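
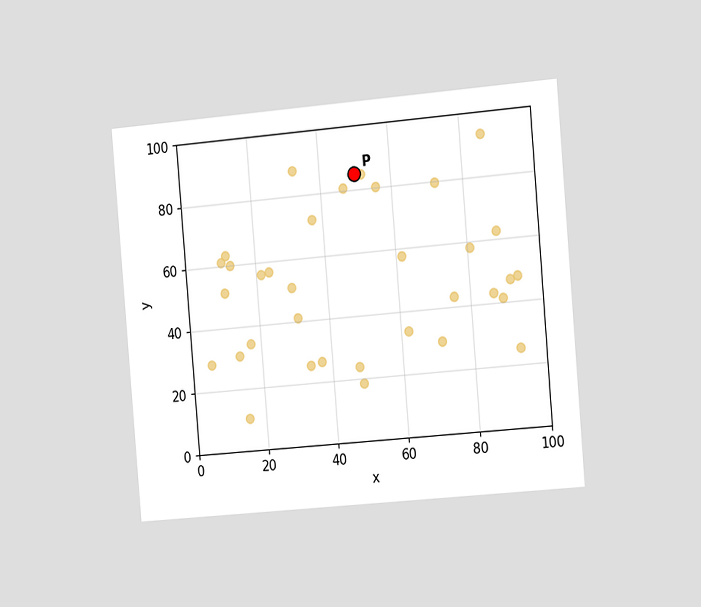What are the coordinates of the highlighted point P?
The chart is tilted about 5° counter-clockwise and viewed at a slight angle. Following the gridlines from P to each axis, P sits at (50, 85).

(50, 85)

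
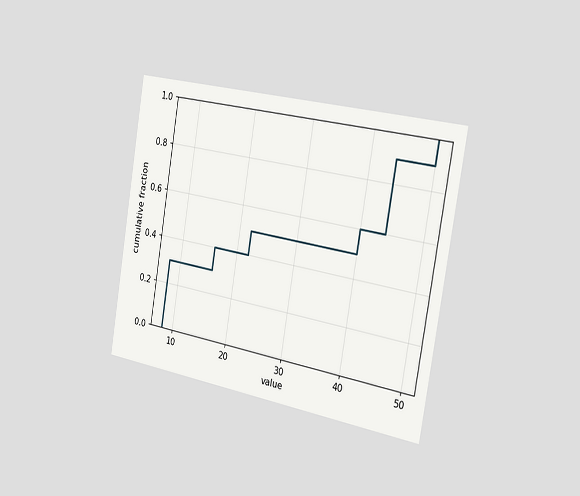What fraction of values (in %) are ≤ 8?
30%

The chart is tilted about 9° clockwise and viewed slightly from the right. At x=8 the ECDF step is at 30%.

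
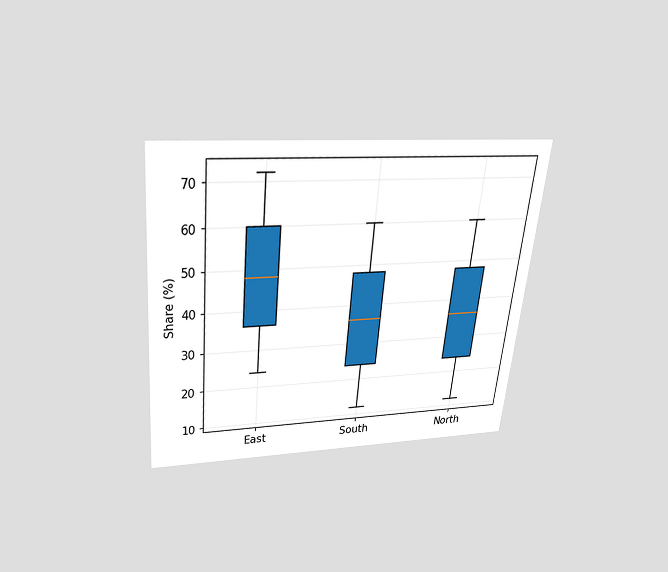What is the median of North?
36%

The chart is tilted about 6° clockwise and viewed slightly from above. The median line in the North box sits at 36%.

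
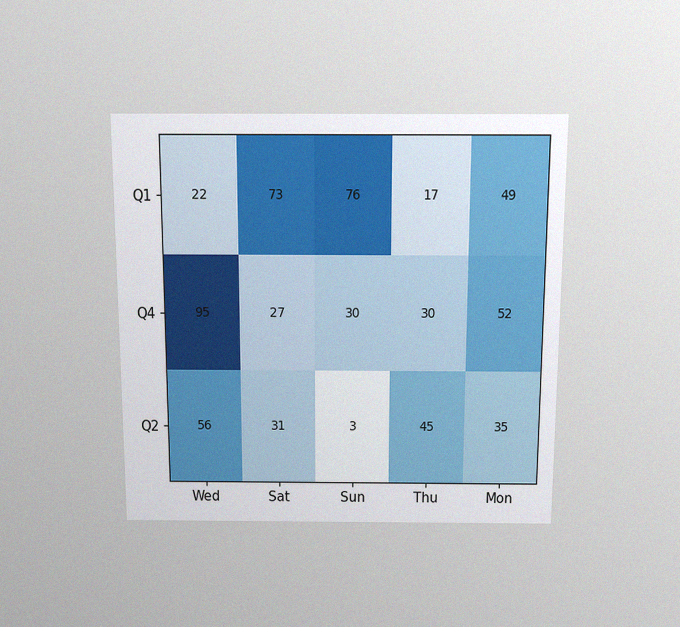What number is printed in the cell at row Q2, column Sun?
3

The chart is viewed slightly from above, with some photo noise. The (Q2, Sun) cell reads 3.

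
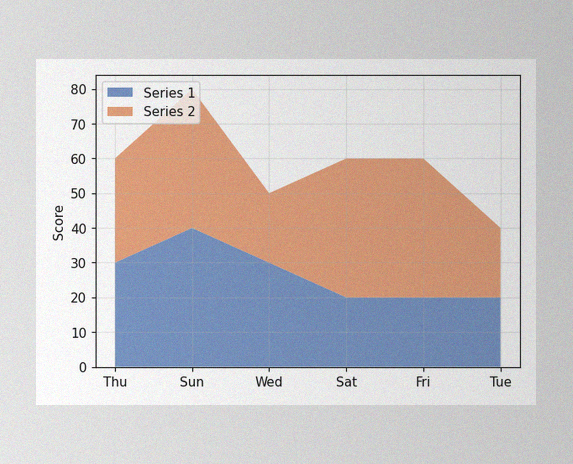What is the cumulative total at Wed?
50

The image has some photo noise and uneven lighting. The stacked total at Wed reaches 50.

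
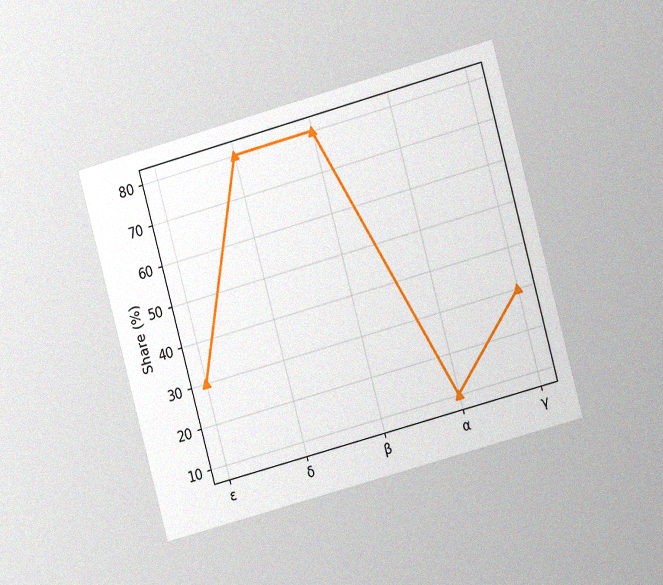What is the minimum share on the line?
The chart is tilted about 15° counter-clockwise and viewed at a slight angle, with some photo noise. The lowest point is at α, and reading across to the y-axis gives 10%.

10%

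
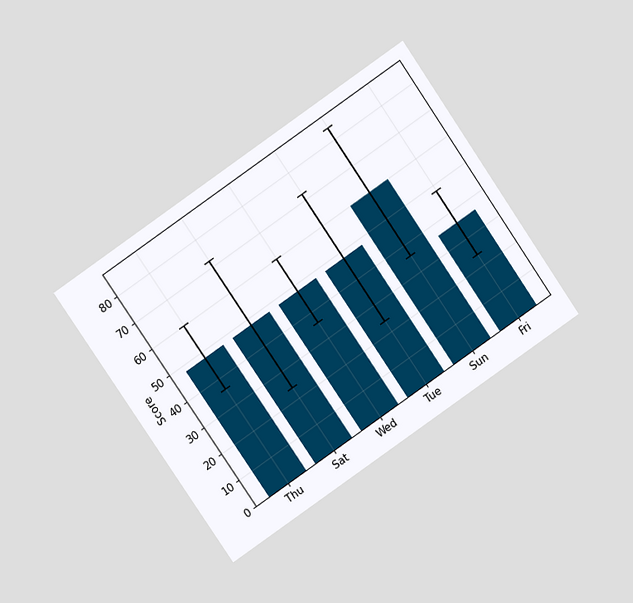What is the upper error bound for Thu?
The chart is tilted about 34° counter-clockwise and viewed at a slight angle. The Thu bar's upper whisker reaches 60.

60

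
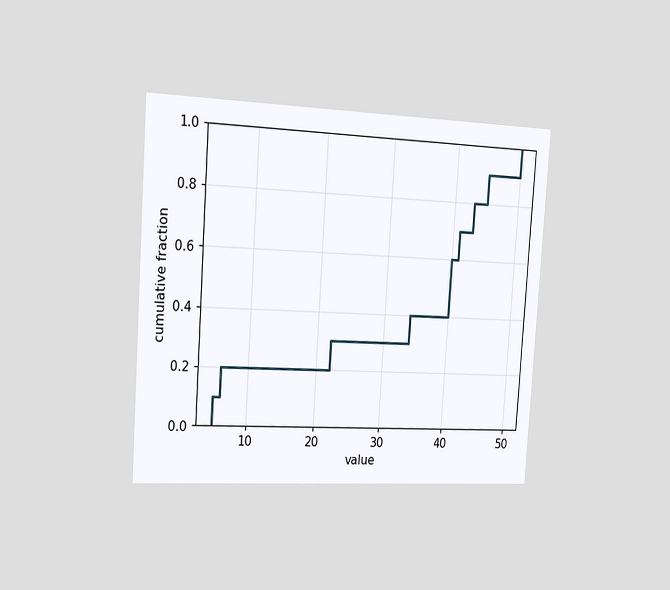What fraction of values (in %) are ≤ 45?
90%

The chart is tilted about 4° clockwise and viewed slightly from the left. At x=45 the ECDF step is at 90%.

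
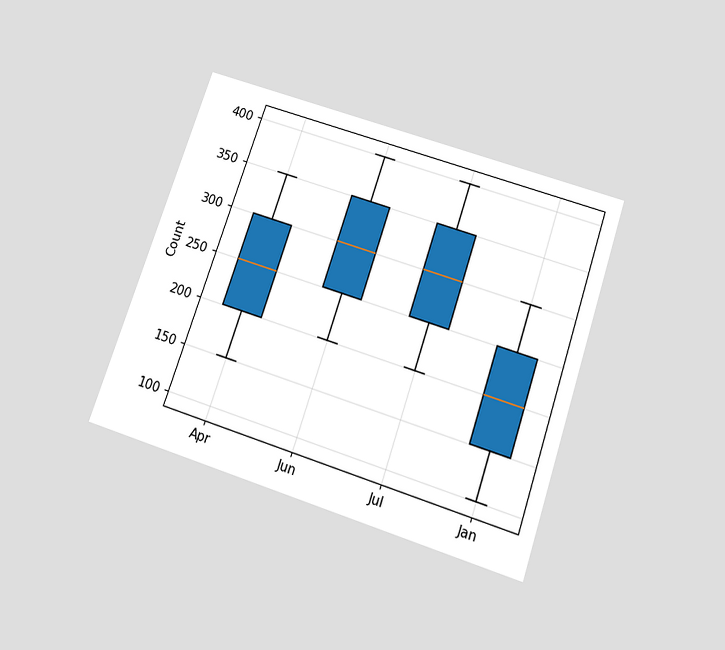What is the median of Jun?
The chart is tilted about 19° clockwise and viewed slightly from below. The median line in the Jun box sits at 300.

300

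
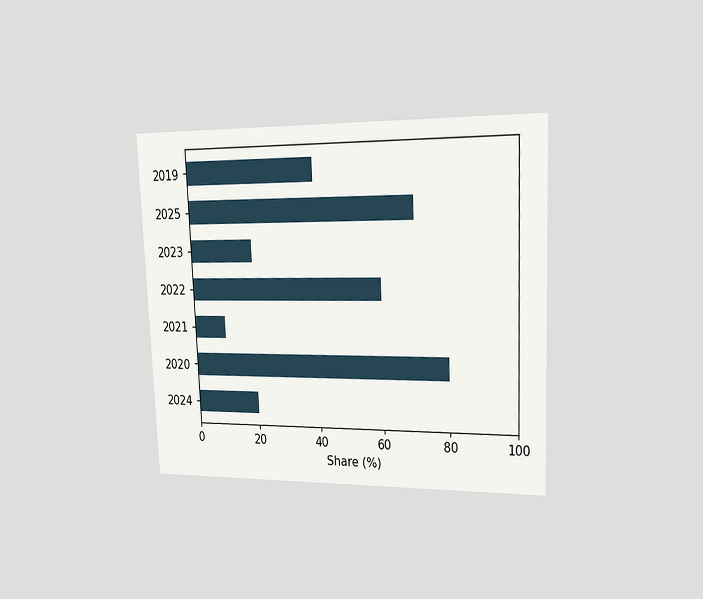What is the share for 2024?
The chart is tilted about 2° counter-clockwise and viewed slightly from the right. Reading along the chart's x-axis, the 2024 bar reaches 20%.

20%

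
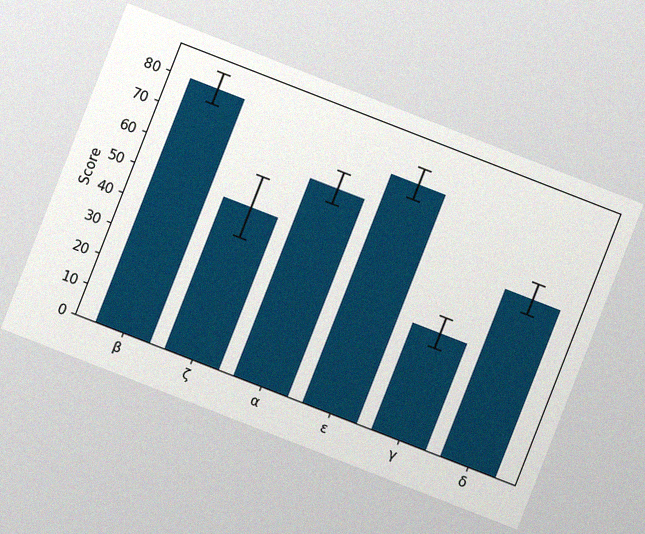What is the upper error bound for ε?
80

The chart is tilted about 21° clockwise, with some photo noise. The ε bar's upper whisker reaches 80.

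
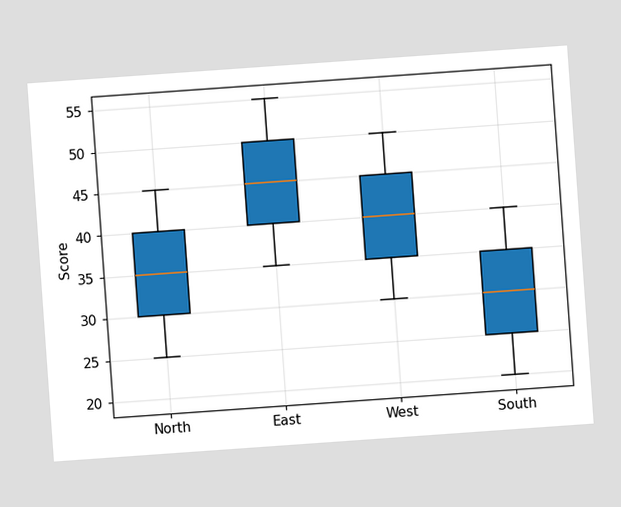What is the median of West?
The chart is tilted about 4° counter-clockwise. The median line in the West box sits at 40.

40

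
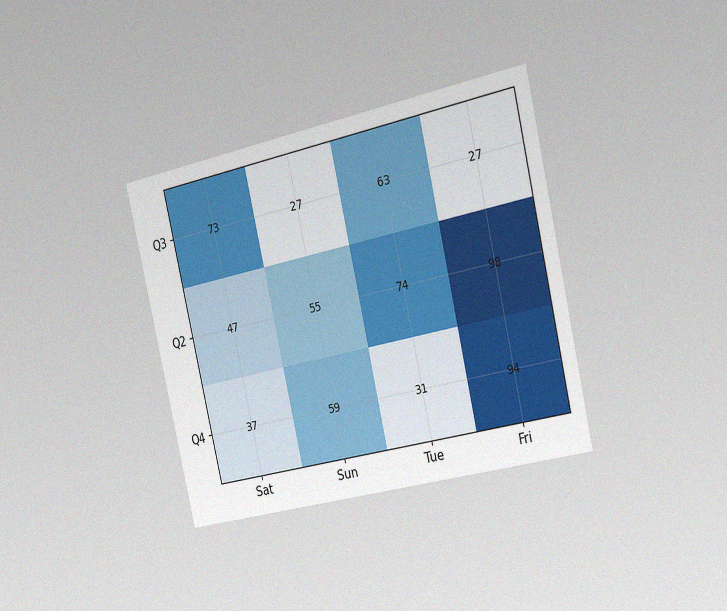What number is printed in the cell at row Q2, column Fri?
The chart is tilted about 13° counter-clockwise and viewed slightly from the right, with some photo noise. The (Q2, Fri) cell reads 98.

98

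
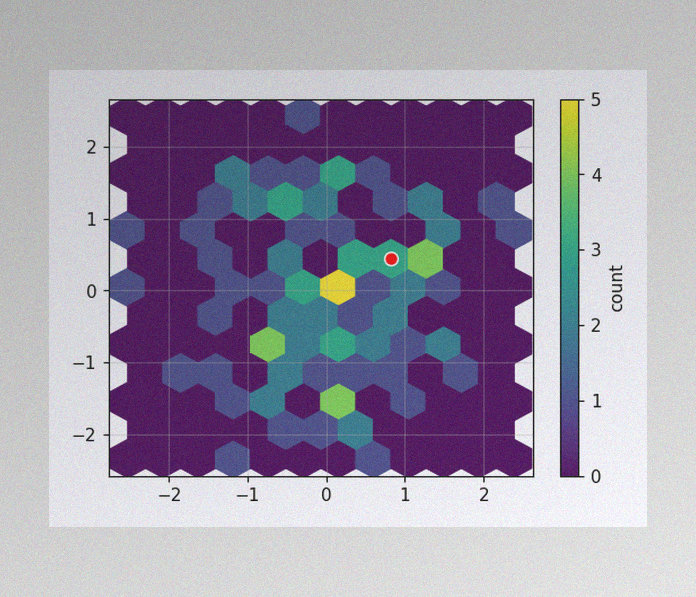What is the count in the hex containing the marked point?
The image has some photo noise and uneven lighting. The marked hex reads 3 on the colorbar.

3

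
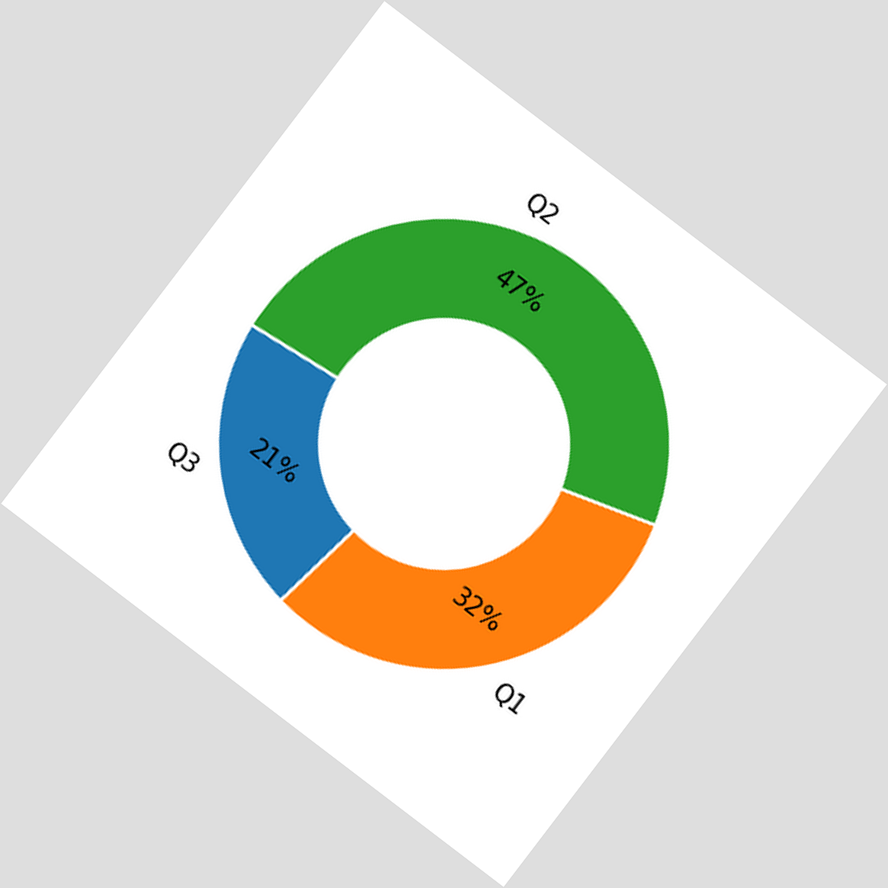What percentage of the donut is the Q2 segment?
The chart is tilted about 37° clockwise. The Q2 segment takes up 47% of the ring.

47%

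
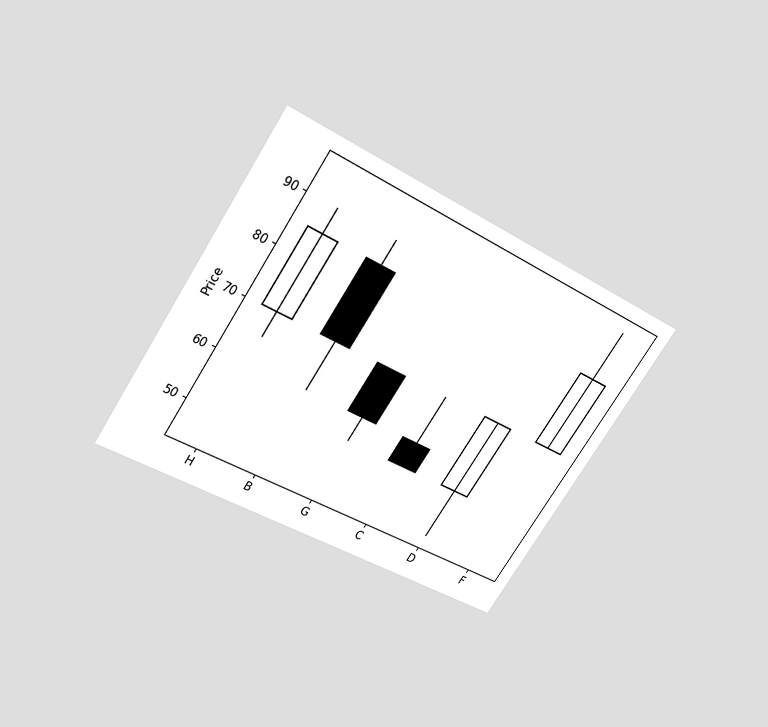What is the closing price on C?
55

The chart is tilted about 34° clockwise and viewed slightly from above. The C candle closes at 55.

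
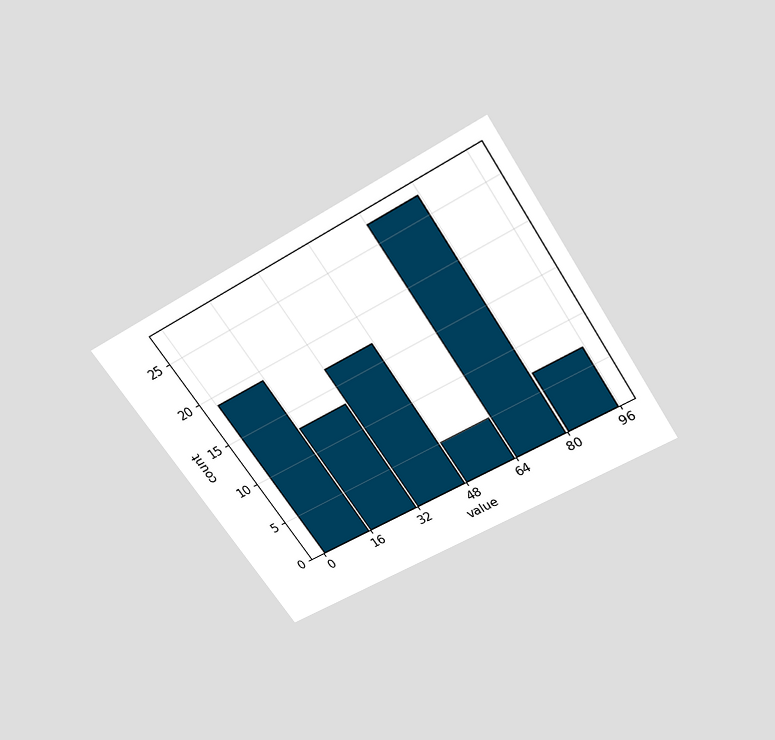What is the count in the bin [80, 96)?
7

The chart is tilted about 33° counter-clockwise and viewed slightly from above. The [80, 96) bin has height 7.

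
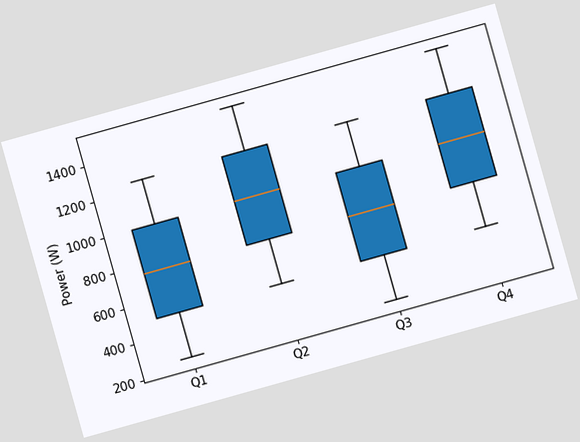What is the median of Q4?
The chart is tilted about 16° counter-clockwise. The median line in the Q4 box sits at 1000W.

1000W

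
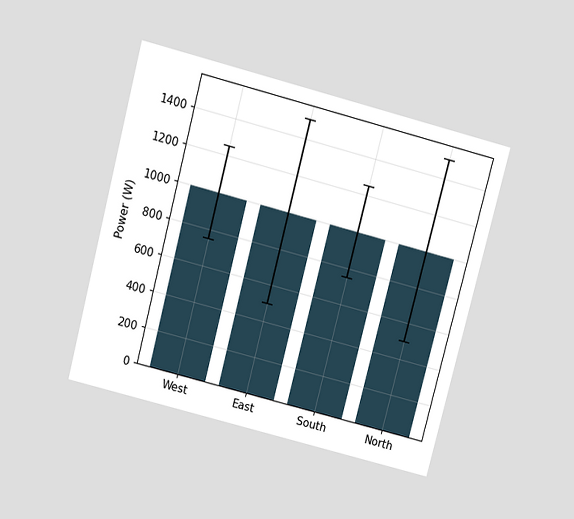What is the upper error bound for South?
The chart is tilted about 15° clockwise and viewed slightly from above. The South bar's upper whisker reaches 1250W.

1250W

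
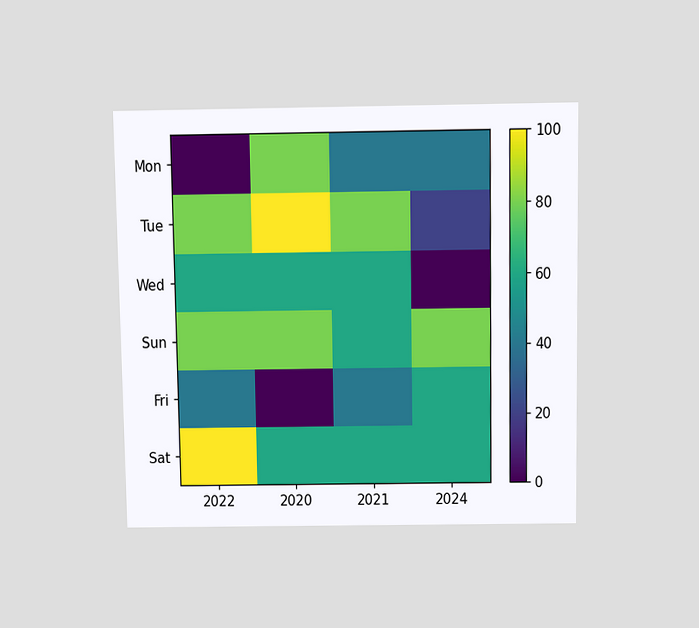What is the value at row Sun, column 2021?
The chart is viewed slightly from above. Matching cell (Sun, 2021) against the colorbar gives 60.

60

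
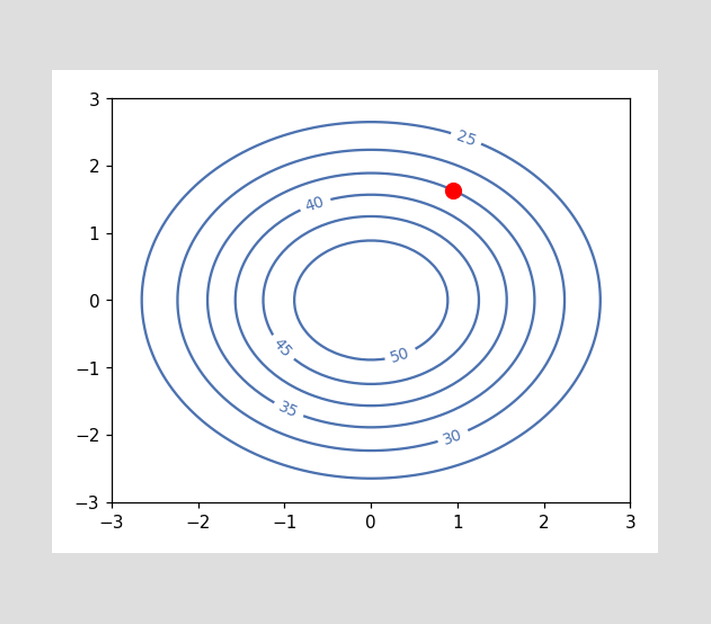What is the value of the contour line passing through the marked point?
The marked point sits on the contour labelled 35.

35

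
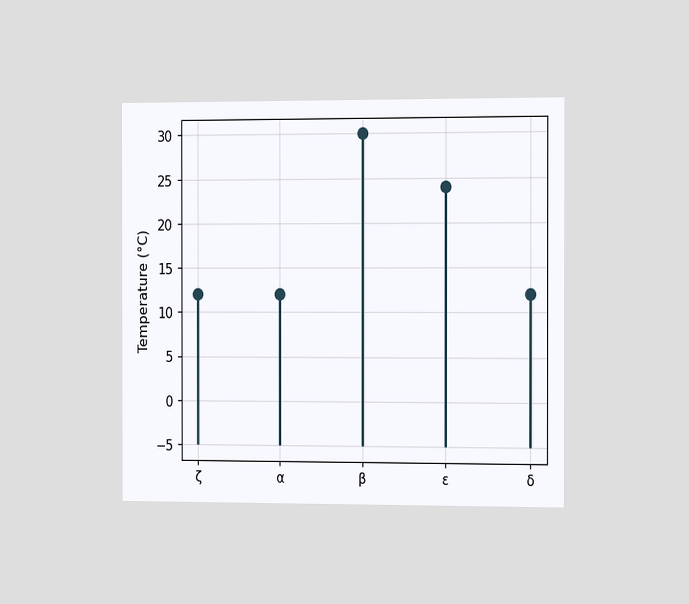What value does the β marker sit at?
The chart is viewed slightly from the right. The β marker sits at 30°C.

30°C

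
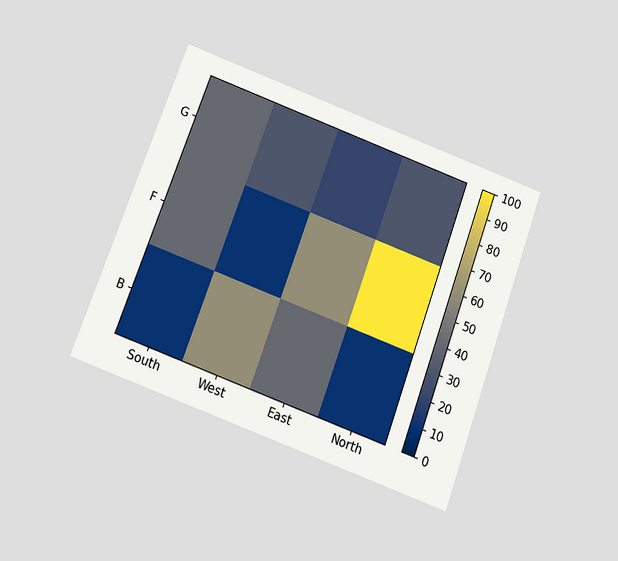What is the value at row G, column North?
The chart is tilted about 20° clockwise and viewed slightly from below. Matching cell (G, North) against the colorbar gives 30.

30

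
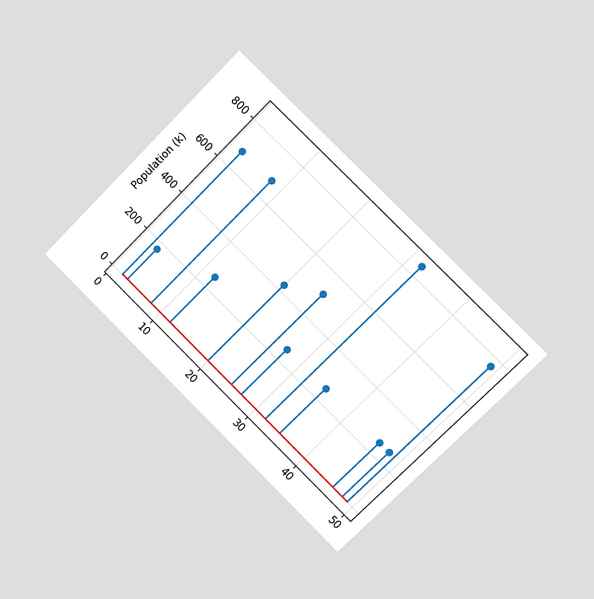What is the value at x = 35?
The chart is tilted about 45° clockwise and viewed slightly from the right. The stem at x=35 reaches 255k.

255k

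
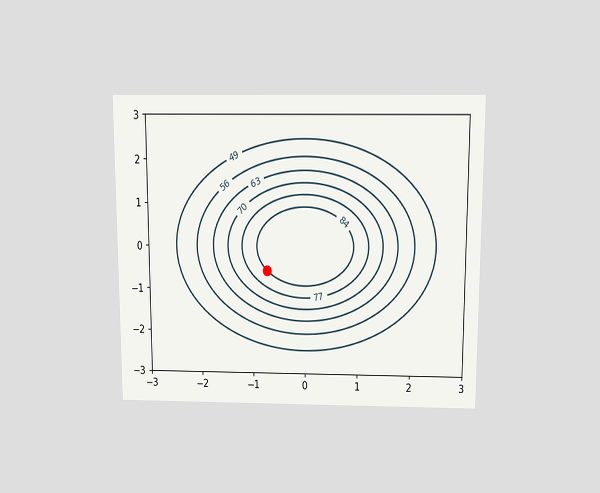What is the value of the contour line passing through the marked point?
The chart is viewed slightly from above. The marked point sits on the contour labelled 84.

84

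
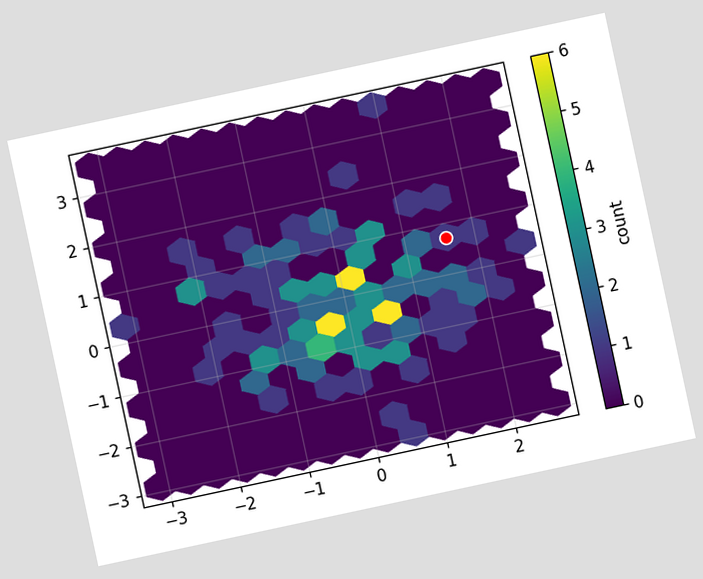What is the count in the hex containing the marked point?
The chart is tilted about 12° counter-clockwise. The marked hex reads 1 on the colorbar.

1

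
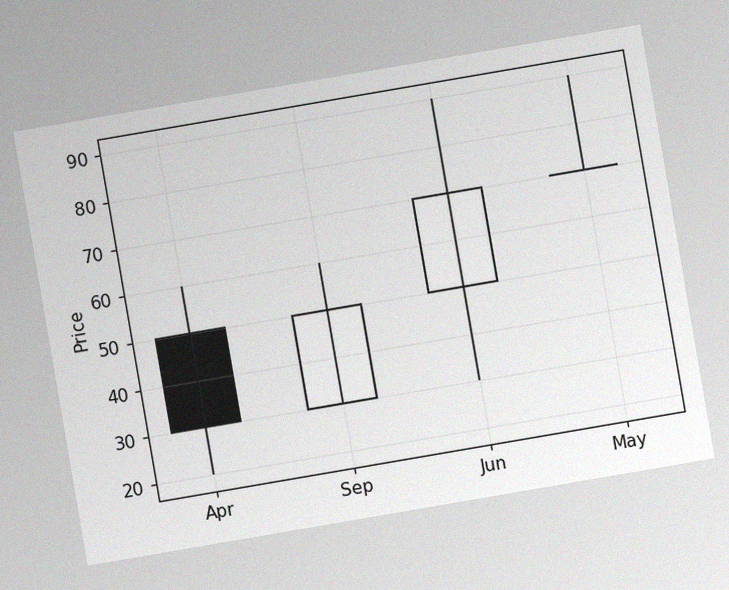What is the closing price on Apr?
The chart is tilted about 10° counter-clockwise, with some photo noise. The Apr candle closes at 30.

30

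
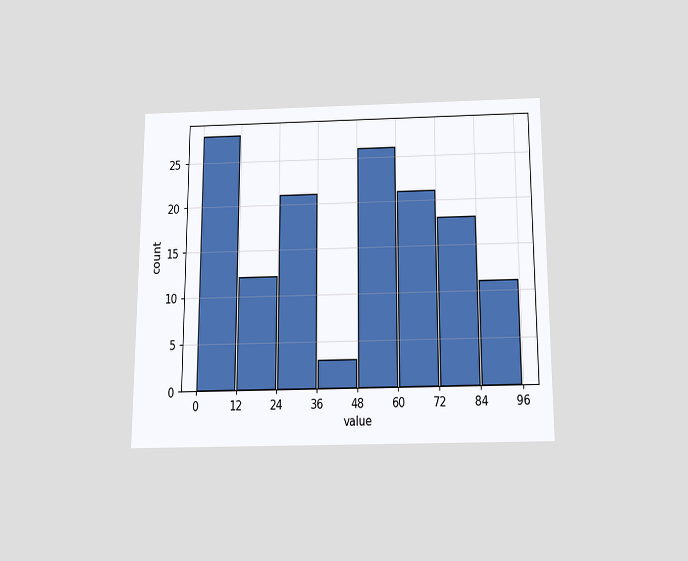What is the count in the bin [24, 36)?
The chart is viewed slightly from below. The [24, 36) bin has height 21.

21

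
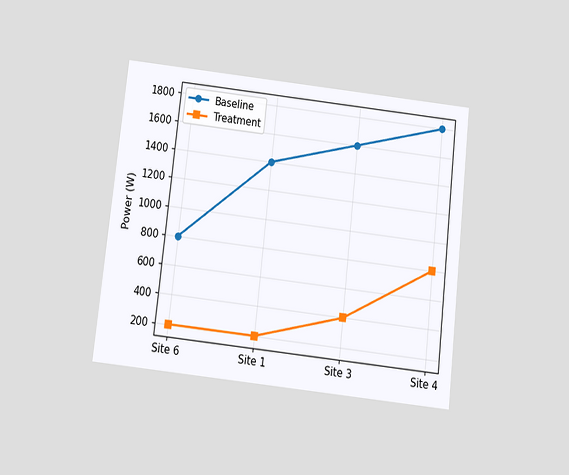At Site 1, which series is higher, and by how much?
Baseline, by 1200W

The chart is tilted about 6° clockwise and viewed slightly from below. At Site 1, Baseline sits above the other line by 1200W.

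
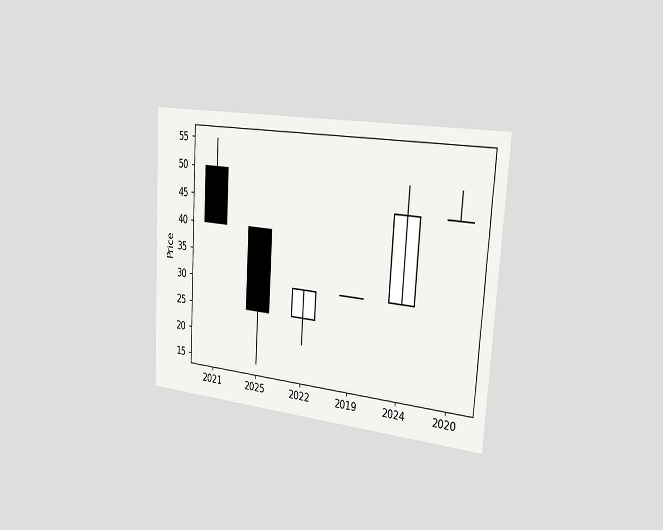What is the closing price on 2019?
30

The chart is tilted about 4° clockwise and viewed slightly from the right. The 2019 candle closes at 30.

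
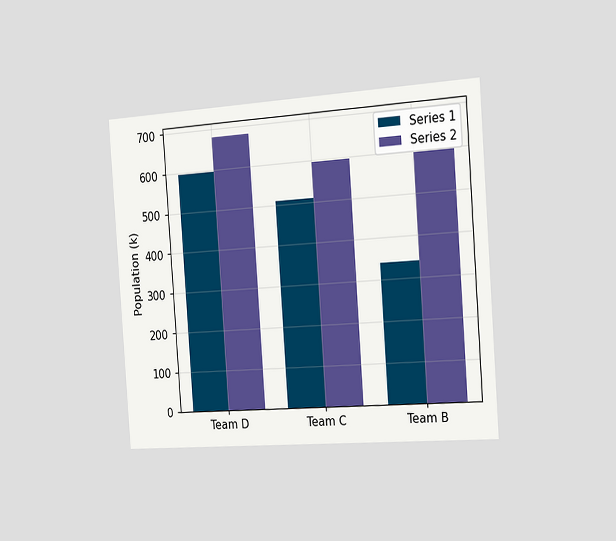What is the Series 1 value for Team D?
595k

The chart is tilted about 4° counter-clockwise and viewed slightly from the right. The Series 1 bar at Team D reaches 595k on the y-axis.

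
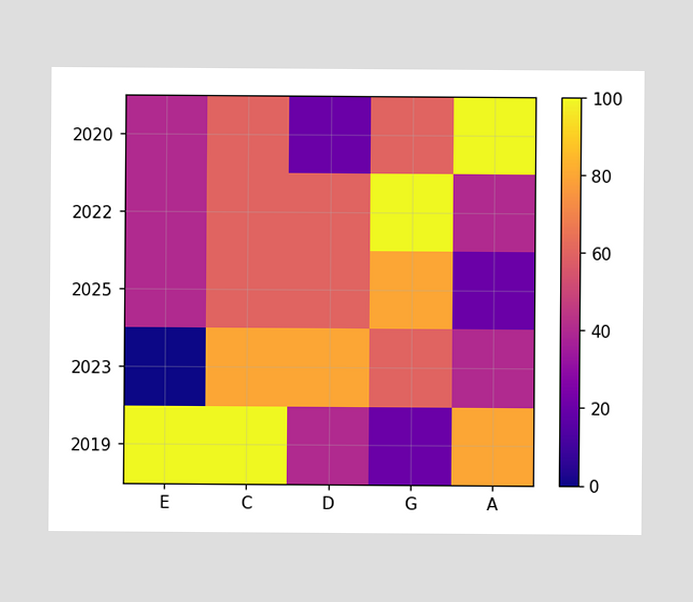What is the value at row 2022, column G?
100

Matching cell (2022, G) against the colorbar gives 100.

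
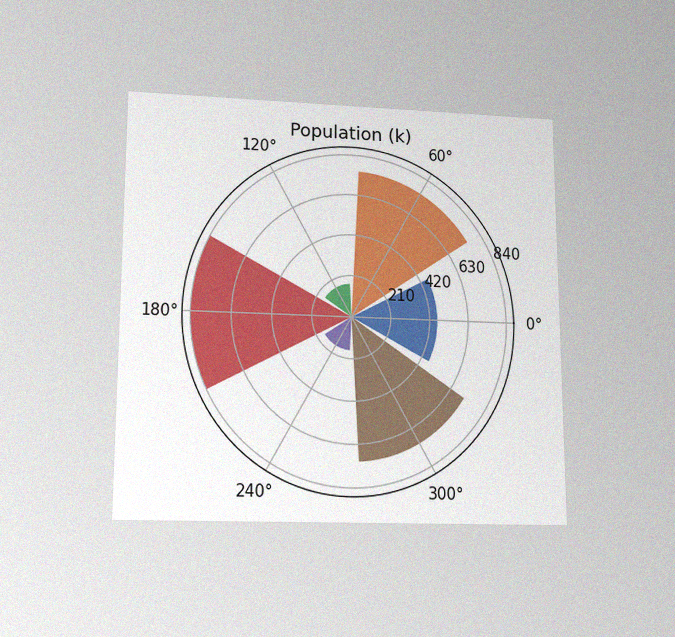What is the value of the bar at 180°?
840k

The chart is viewed slightly from below, with some photo noise. The bar at 180° reaches 840k on the radial axis.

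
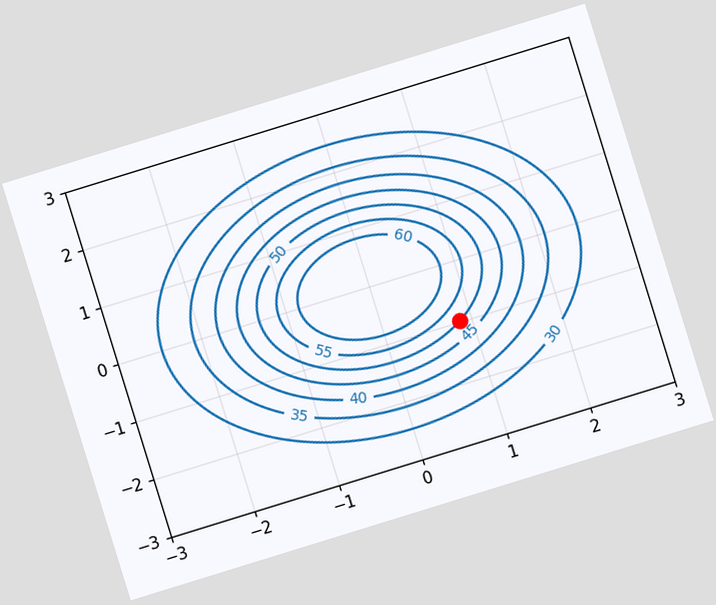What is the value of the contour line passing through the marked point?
50

The chart is tilted about 17° counter-clockwise. The marked point sits on the contour labelled 50.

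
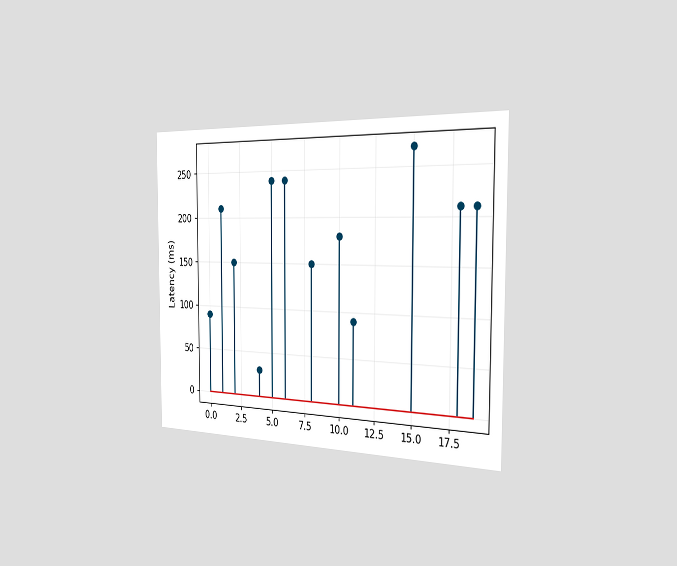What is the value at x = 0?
The chart is viewed slightly from the right. The stem at x=0 reaches 90ms.

90ms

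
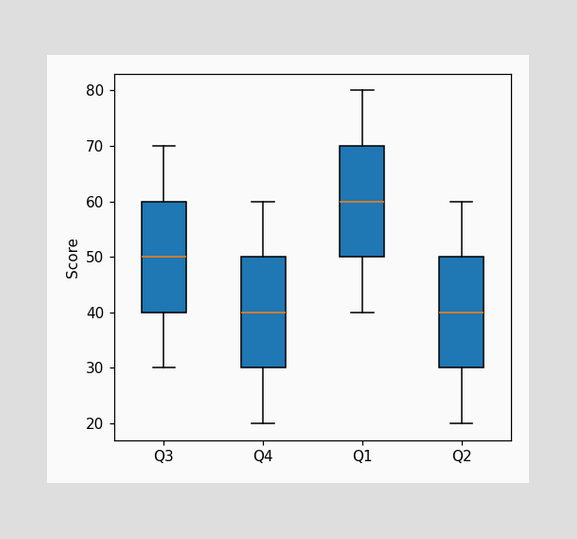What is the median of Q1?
60

The median line in the Q1 box sits at 60.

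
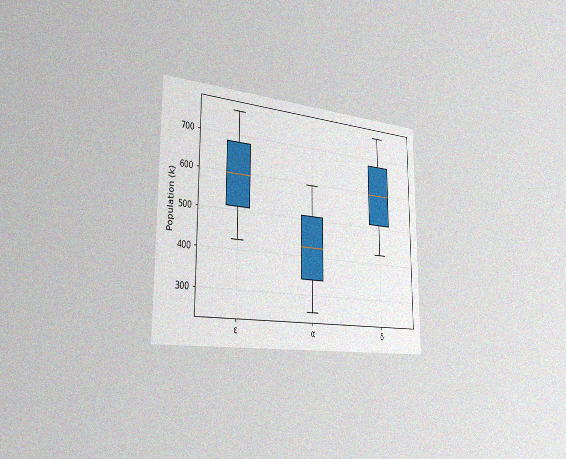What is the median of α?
The chart is viewed slightly from the left, with some photo noise. The median line in the α box sits at 425k.

425k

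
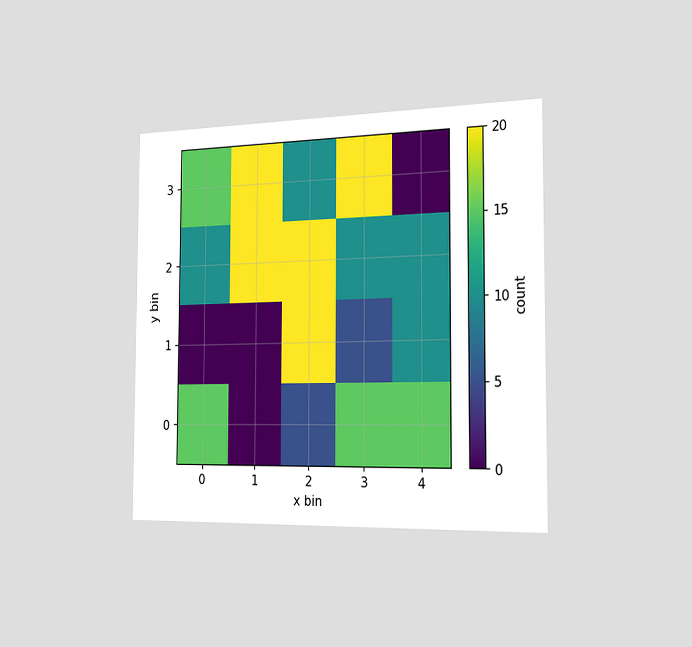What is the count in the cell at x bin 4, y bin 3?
The chart is viewed slightly from the right. Matching the cell (4, 3) against the colorbar gives 0.

0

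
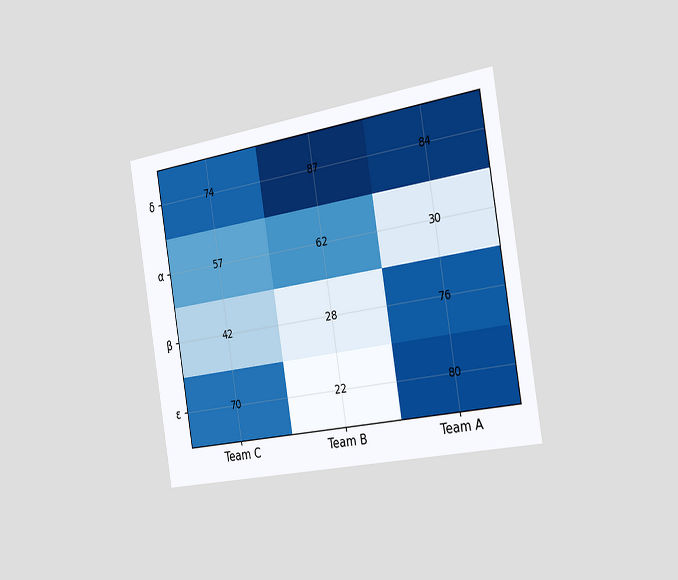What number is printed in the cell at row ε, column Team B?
The chart is tilted about 9° counter-clockwise and viewed slightly from the right. The (ε, Team B) cell reads 22.

22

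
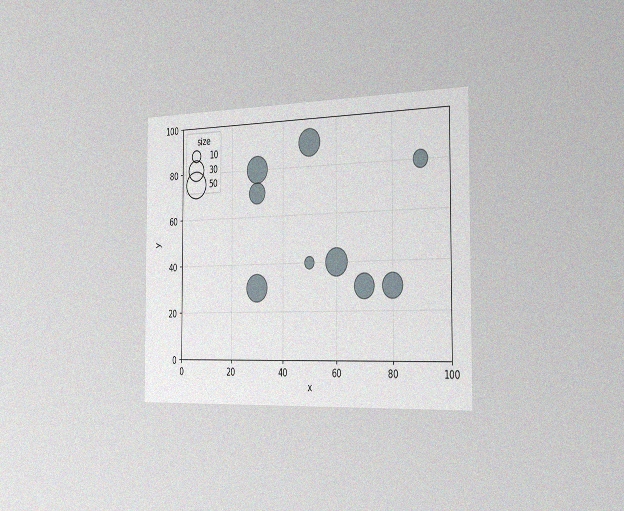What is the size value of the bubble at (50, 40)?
The chart is viewed slightly from the right, with some photo noise. Matching the bubble at (50, 40) against the size legend gives 10.

10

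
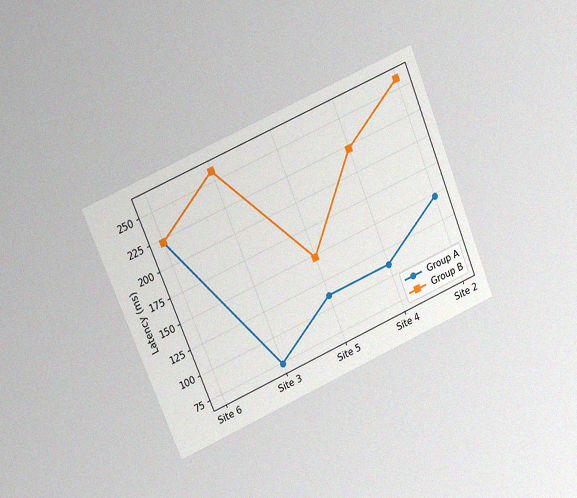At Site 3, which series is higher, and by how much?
Group B, by 185ms

The chart is tilted about 23° counter-clockwise and viewed at a slight angle, with some photo noise. At Site 3, Group B sits above the other line by 185ms.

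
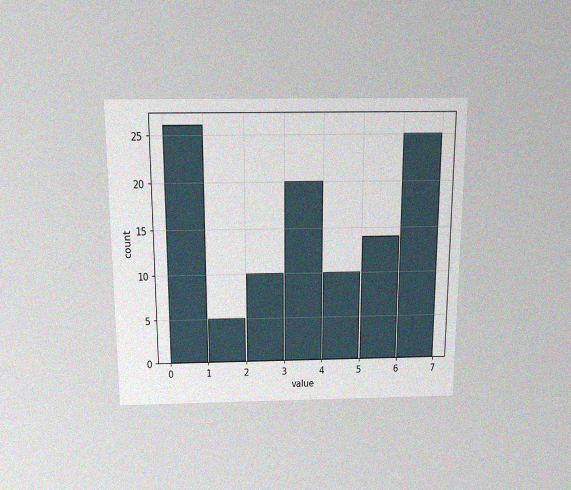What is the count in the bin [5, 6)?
14

The chart is viewed slightly from above, with some photo noise. The [5, 6) bin has height 14.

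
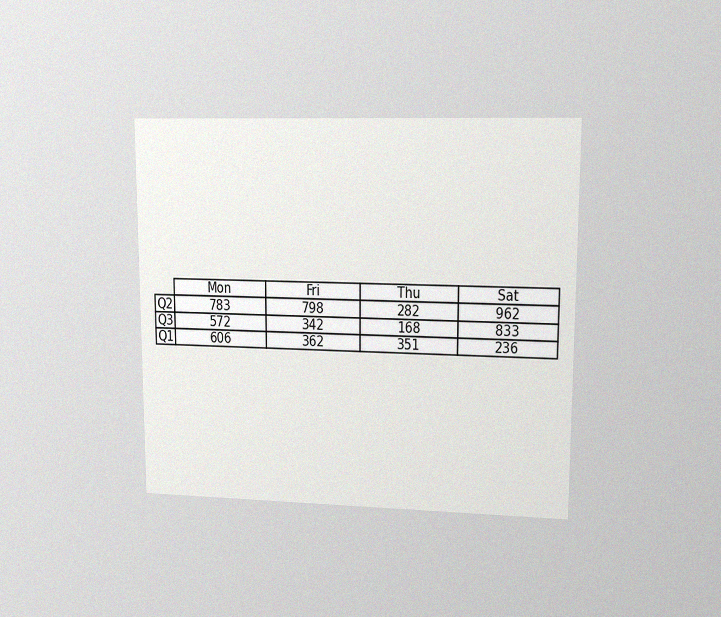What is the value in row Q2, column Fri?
The chart is viewed at a slight angle, with some photo noise. The (Q2, Fri) cell reads 798.

798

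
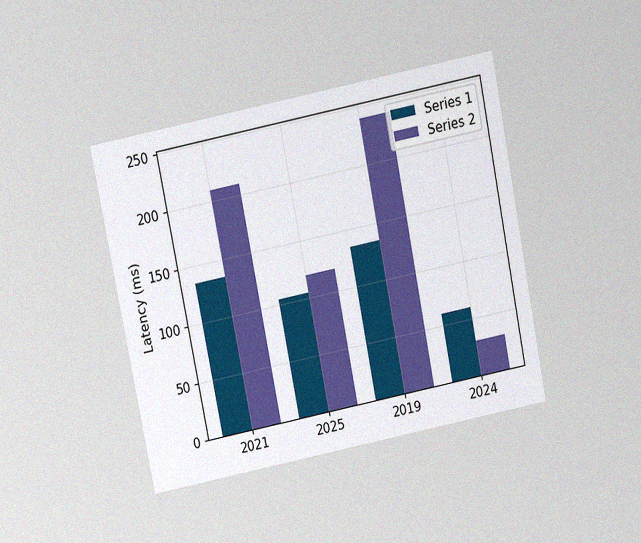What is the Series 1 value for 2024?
60ms

The chart is tilted about 11° counter-clockwise and viewed slightly from above, with some photo noise. The Series 1 bar at 2024 reaches 60ms on the y-axis.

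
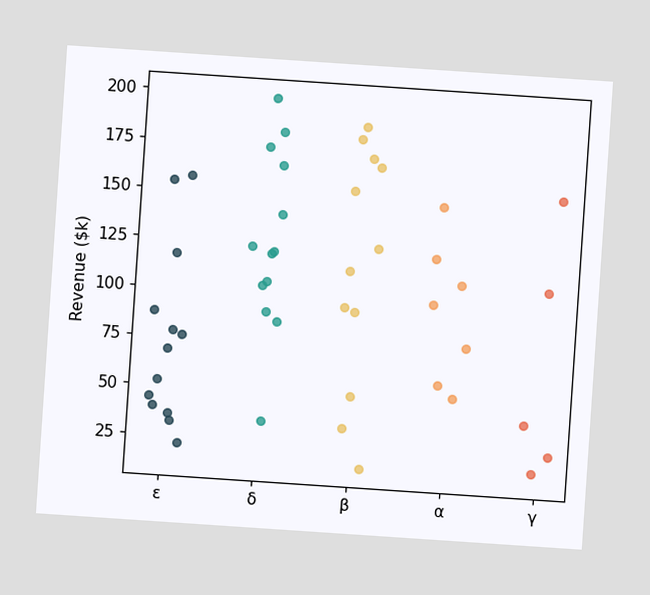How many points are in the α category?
7

The chart is tilted about 4° clockwise. Counting the markers in the α column gives 7.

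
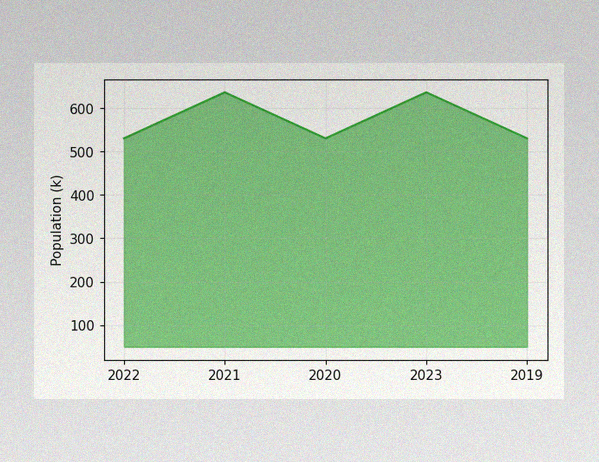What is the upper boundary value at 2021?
636k

The image has some photo noise and uneven lighting. At 2021 the upper boundary is at 636k.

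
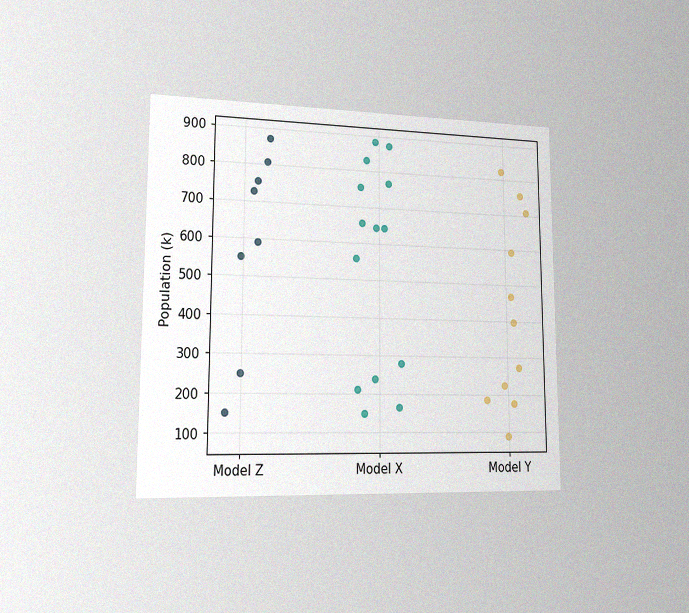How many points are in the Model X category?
The chart is viewed slightly from the left, with some photo noise. Counting the markers in the Model X column gives 14.

14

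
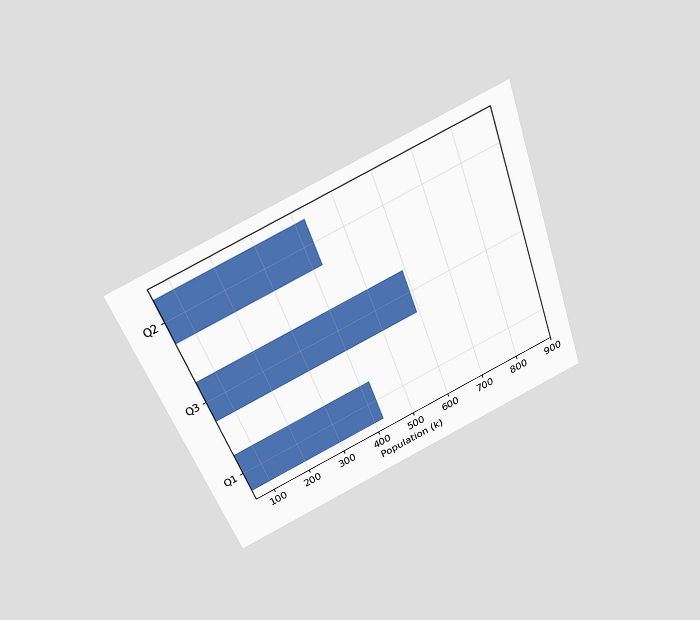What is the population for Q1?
425k

The chart is tilted about 20° counter-clockwise and viewed slightly from above. Reading along the chart's x-axis, the Q1 bar reaches 425k.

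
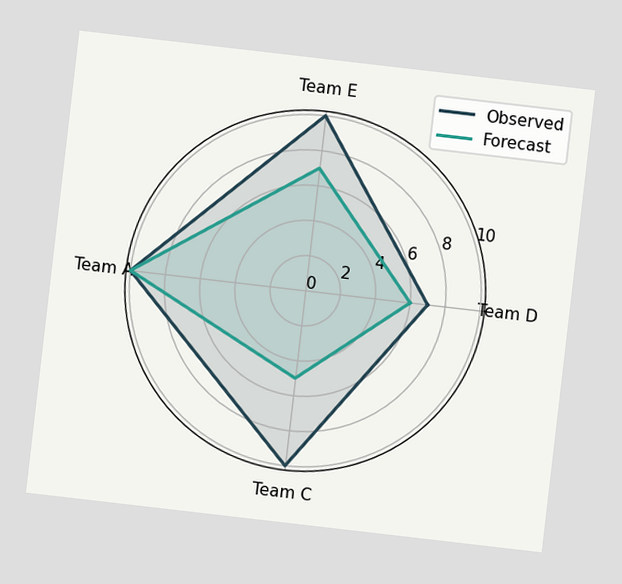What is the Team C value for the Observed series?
10

The chart is tilted about 7° clockwise. On the Team C axis, Observed reaches 10.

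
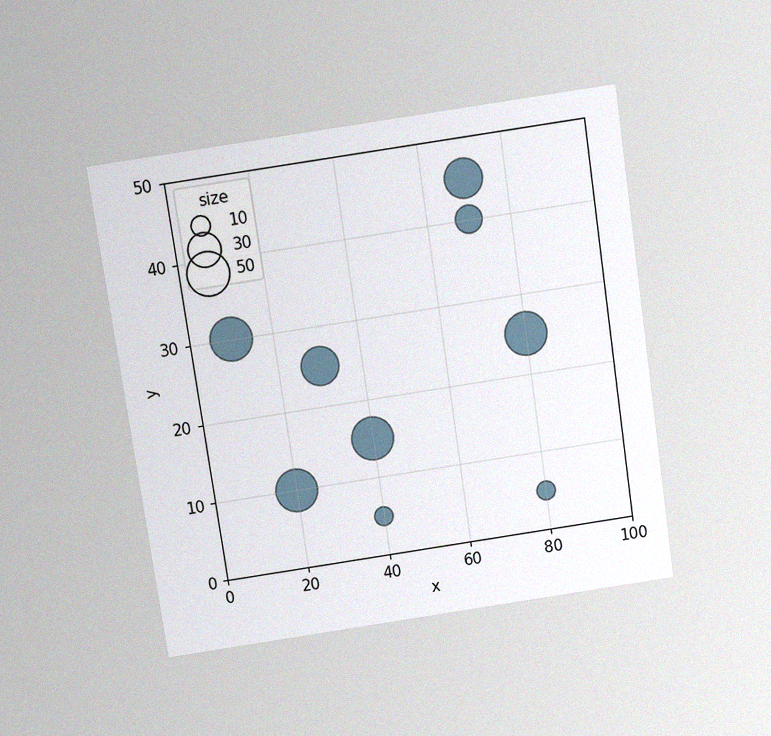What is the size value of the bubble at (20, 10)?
The chart is tilted about 8° counter-clockwise and viewed slightly from above, with some photo noise. Matching the bubble at (20, 10) against the size legend gives 50.

50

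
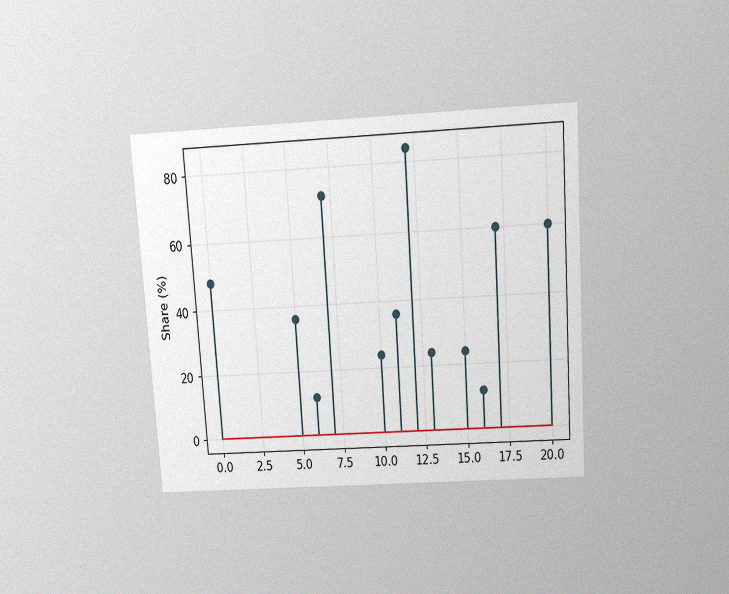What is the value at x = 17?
60%

The chart is tilted about 4° counter-clockwise and viewed slightly from above, with some photo noise. The stem at x=17 reaches 60%.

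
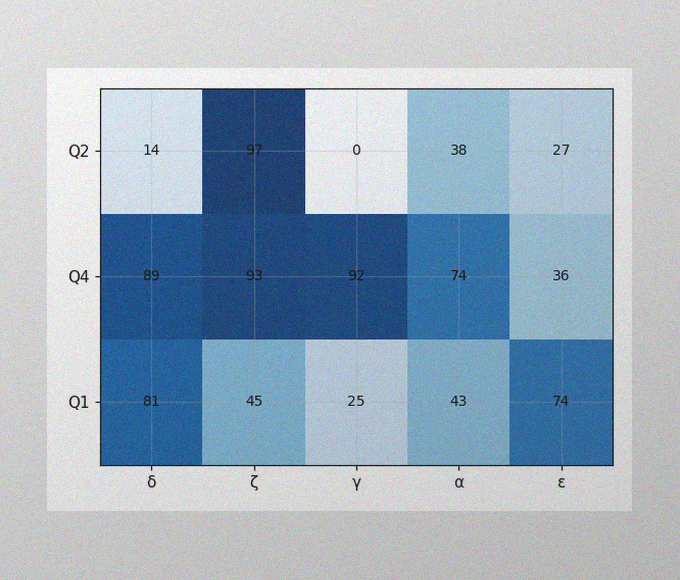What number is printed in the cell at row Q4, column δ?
89

The image has some photo noise and uneven lighting. The (Q4, δ) cell reads 89.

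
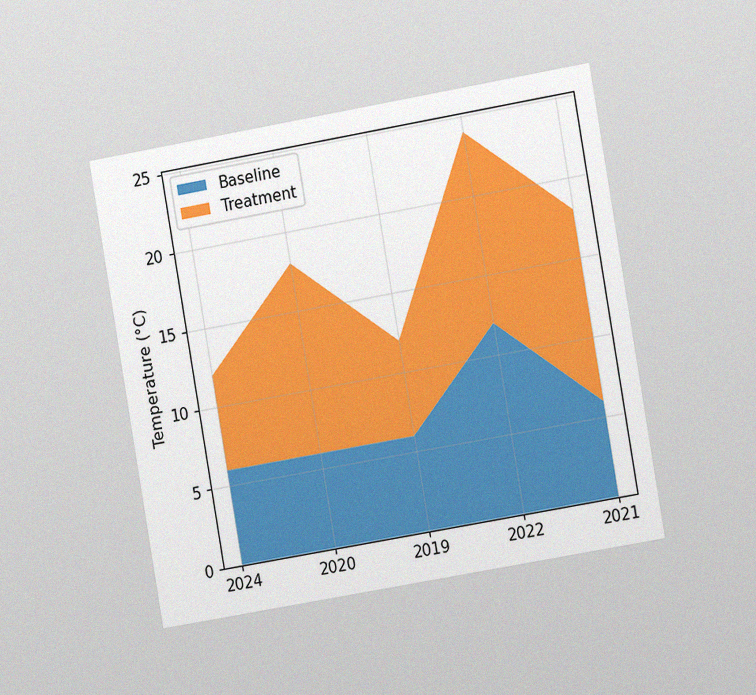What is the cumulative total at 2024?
12°C

The chart is tilted about 10° counter-clockwise and viewed at a slight angle, with some photo noise. The stacked total at 2024 reaches 12°C.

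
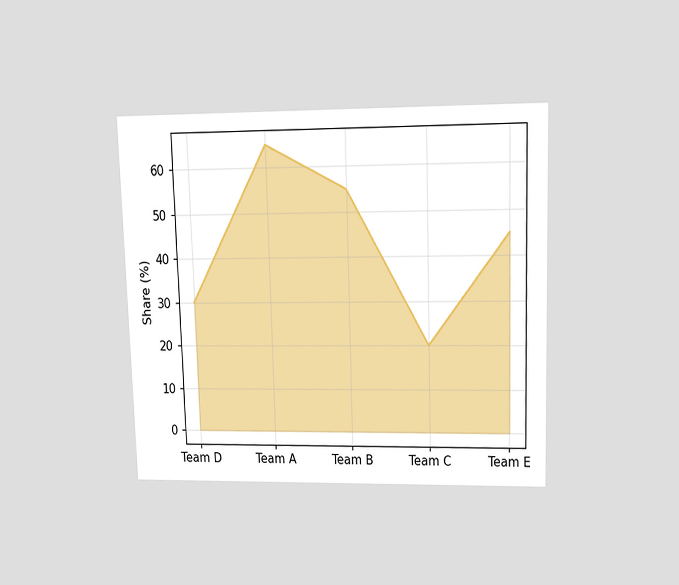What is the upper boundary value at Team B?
55%

The chart is viewed at a slight angle. At Team B the upper boundary is at 55%.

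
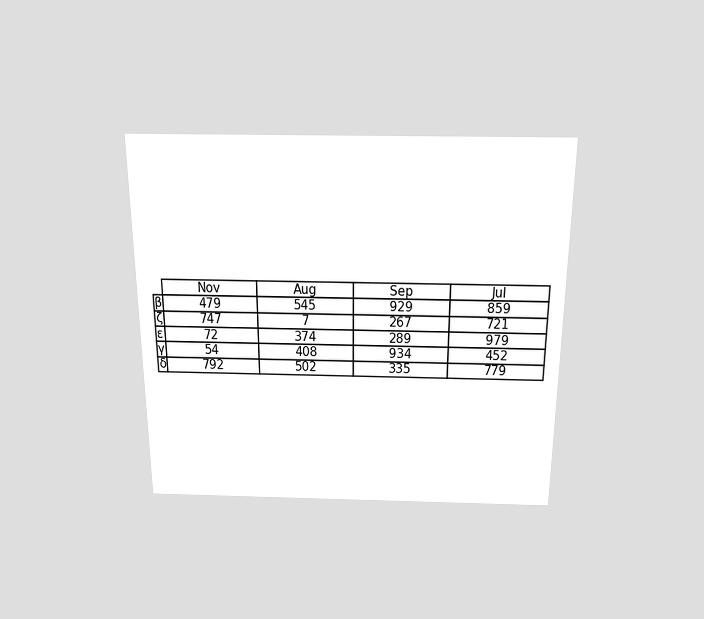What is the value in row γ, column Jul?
452

The chart is viewed slightly from above. The (γ, Jul) cell reads 452.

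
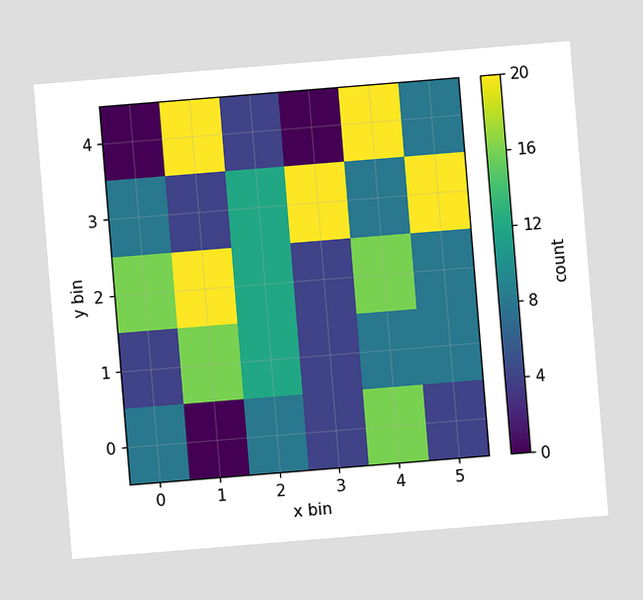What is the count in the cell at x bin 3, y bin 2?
The chart is tilted about 5° counter-clockwise. Matching the cell (3, 2) against the colorbar gives 4.

4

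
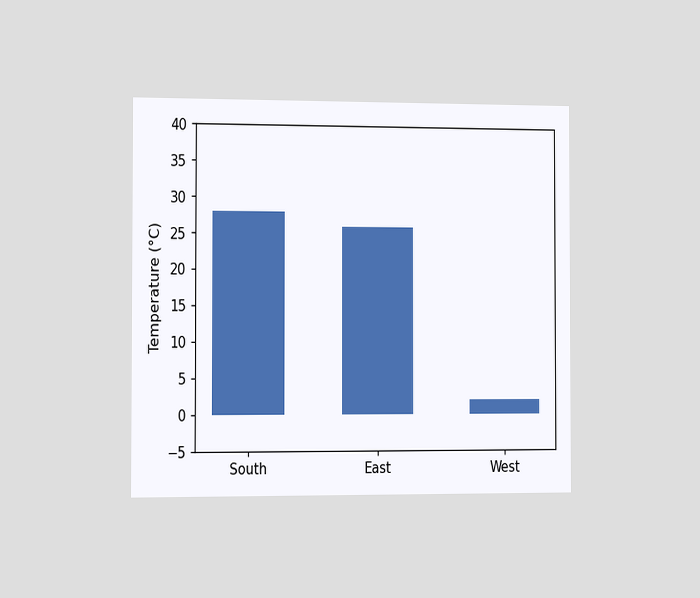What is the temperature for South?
28°C

The chart is viewed slightly from the left. Reading along the chart's y-axis, the South bar reaches 28°C.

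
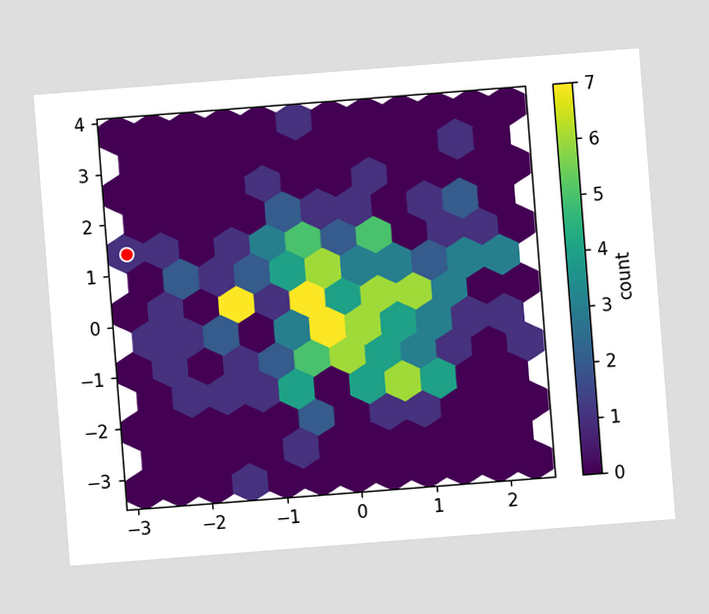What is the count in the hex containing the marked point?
The chart is tilted about 4° counter-clockwise. The marked hex reads 1 on the colorbar.

1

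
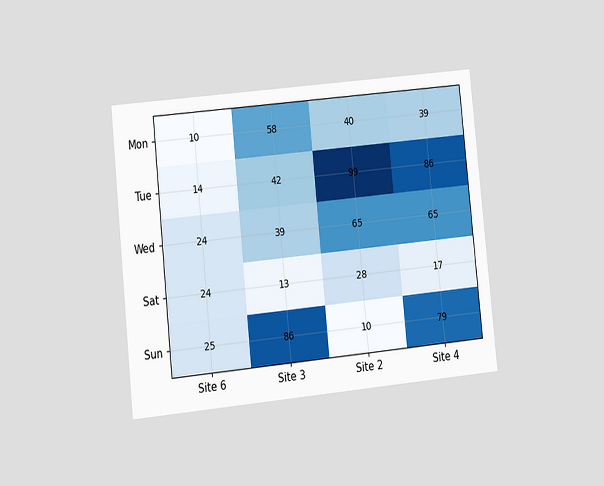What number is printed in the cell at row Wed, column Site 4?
The chart is tilted about 6° counter-clockwise and viewed at a slight angle. The (Wed, Site 4) cell reads 65.

65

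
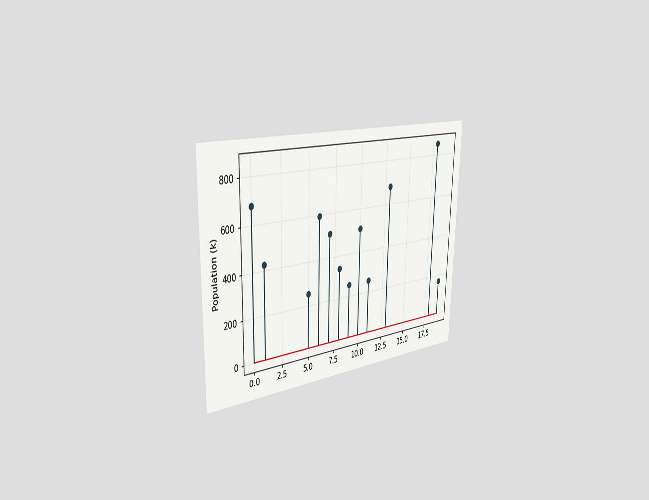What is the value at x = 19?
The chart is viewed slightly from the left. The stem at x=19 reaches 170k.

170k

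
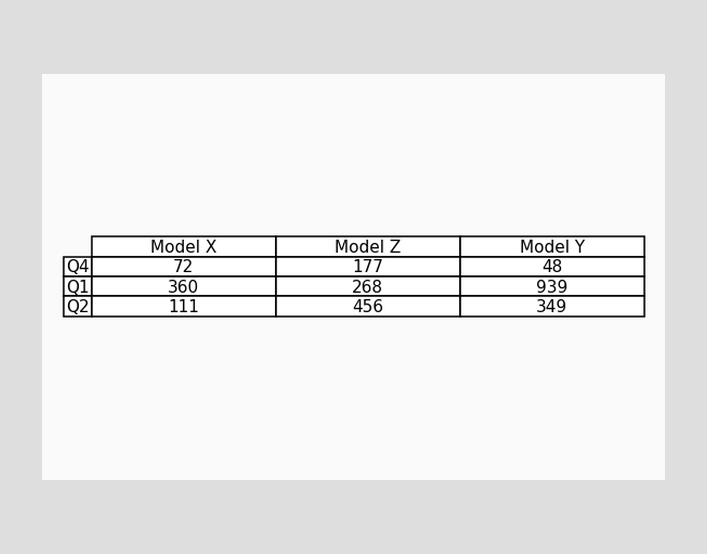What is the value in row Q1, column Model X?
The (Q1, Model X) cell reads 360.

360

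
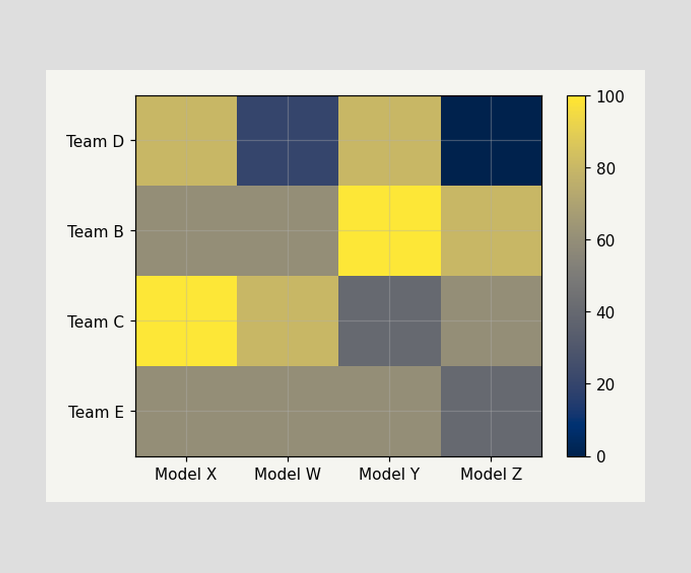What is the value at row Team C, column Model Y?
Matching cell (Team C, Model Y) against the colorbar gives 40.

40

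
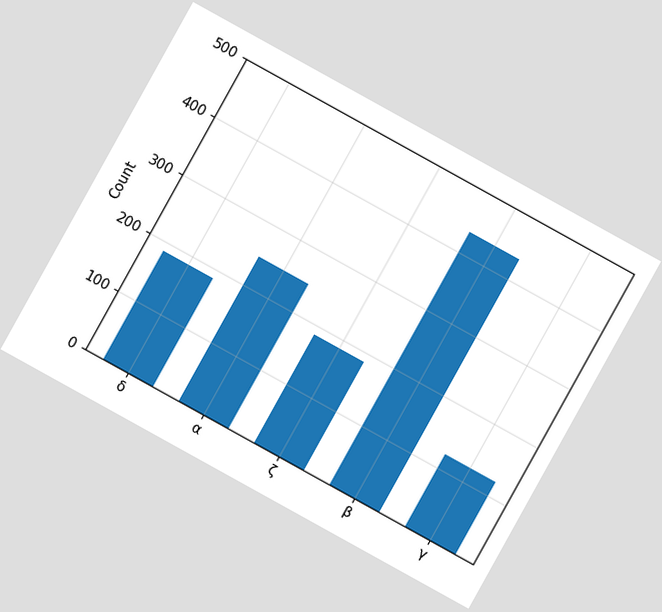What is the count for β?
434

The chart is tilted about 29° clockwise. Reading along the chart's y-axis, the β bar reaches 434.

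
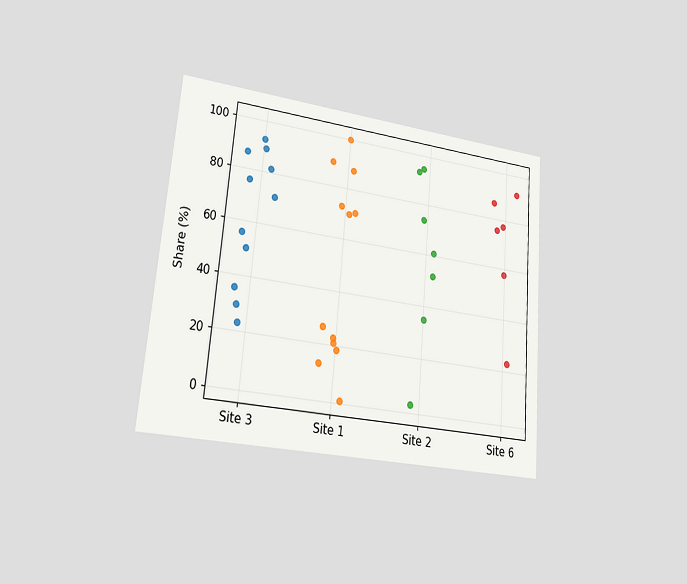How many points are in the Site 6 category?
6

The chart is tilted about 5° clockwise and viewed at a slight angle. Counting the markers in the Site 6 column gives 6.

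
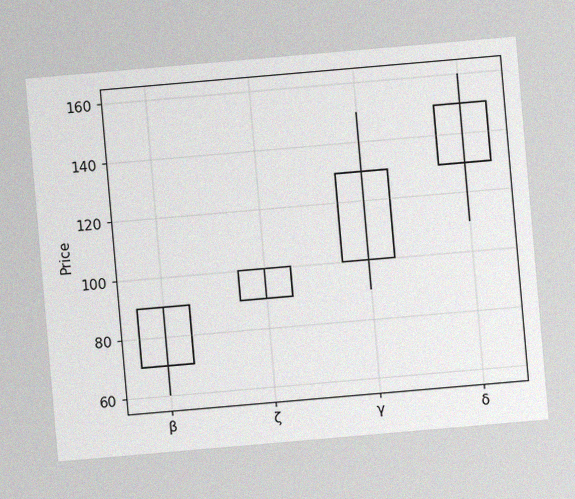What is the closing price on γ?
130

The chart is tilted about 5° counter-clockwise, with some photo noise. The γ candle closes at 130.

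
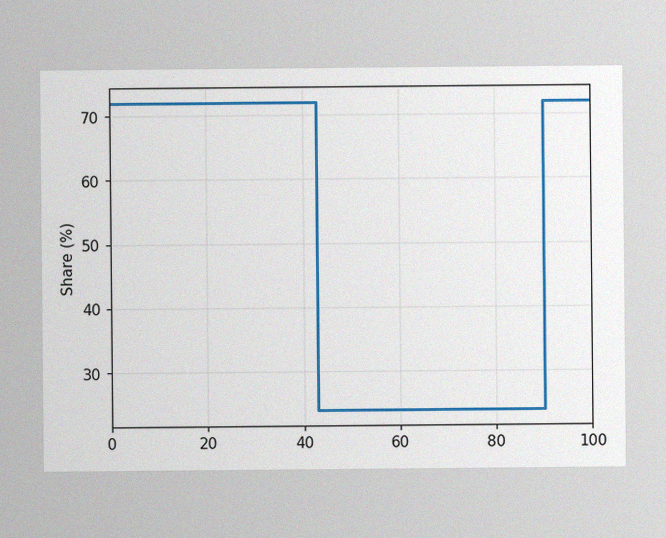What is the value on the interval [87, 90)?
The image has some photo noise and uneven lighting. On [87, 90) the step sits at 24%.

24%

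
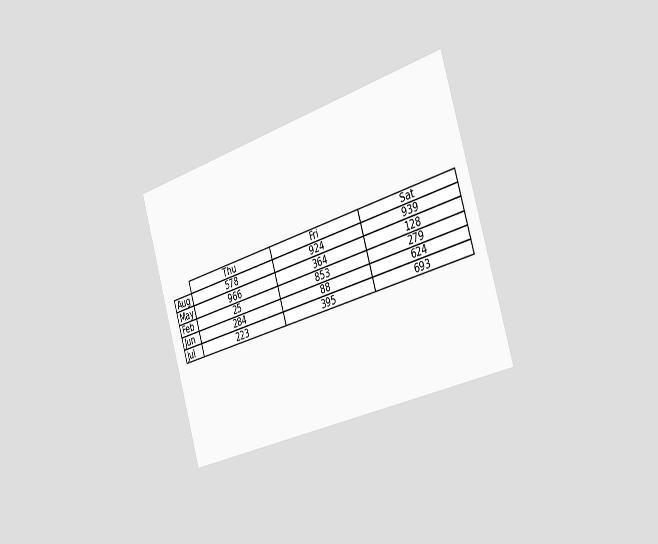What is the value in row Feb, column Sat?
The chart is tilted about 17° counter-clockwise and viewed slightly from the right. The (Feb, Sat) cell reads 279.

279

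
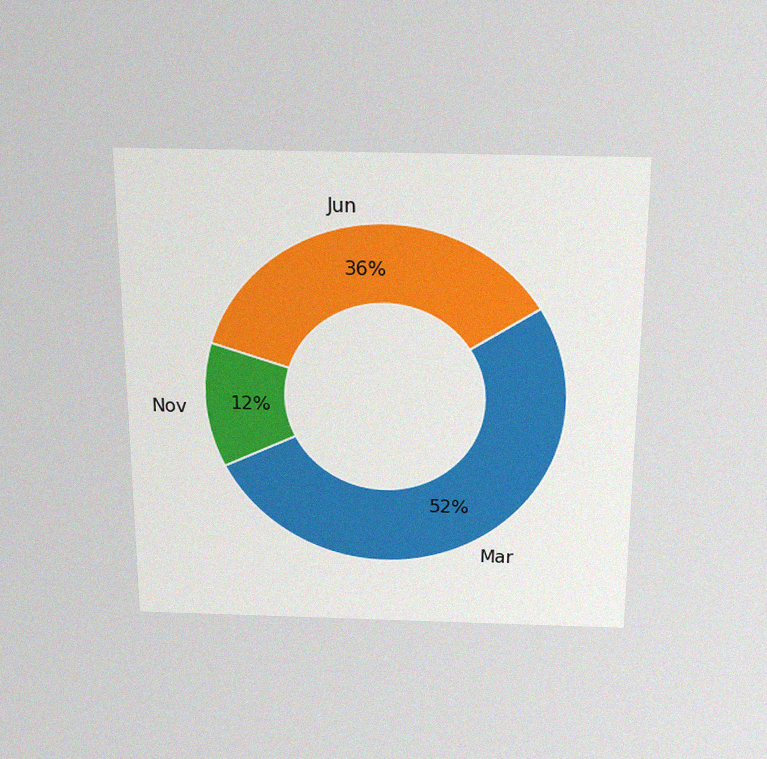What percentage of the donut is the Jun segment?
36%

The chart is viewed slightly from above, with some photo noise. The Jun segment takes up 36% of the ring.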